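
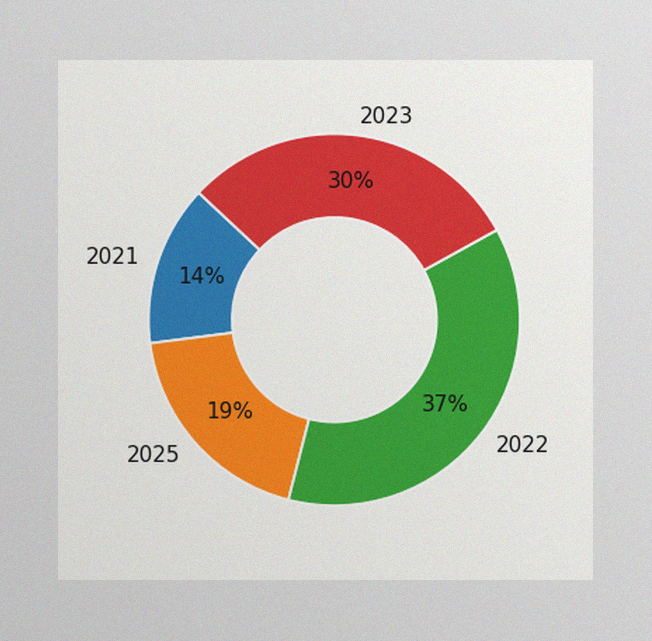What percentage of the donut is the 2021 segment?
The image has some photo noise and uneven lighting. The 2021 segment takes up 14% of the ring.

14%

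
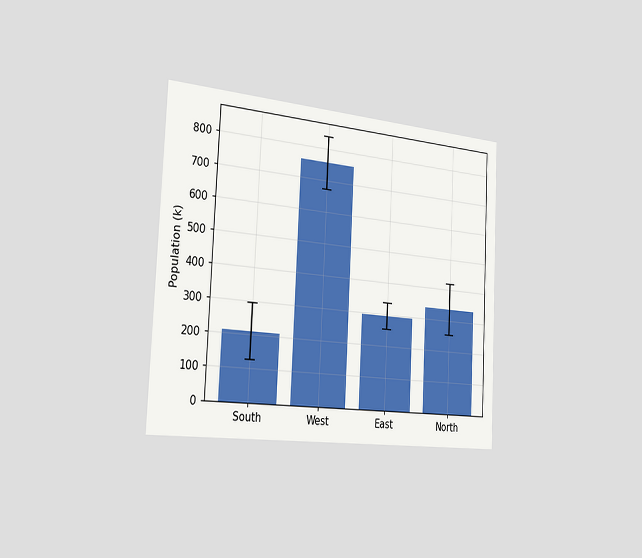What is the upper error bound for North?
420k

The chart is tilted about 3° clockwise and viewed slightly from the left. The North bar's upper whisker reaches 420k.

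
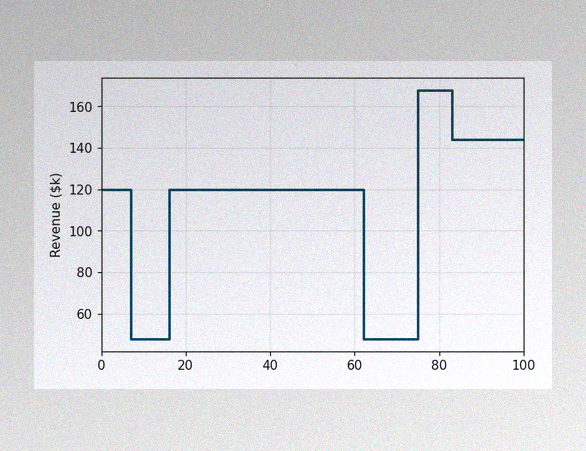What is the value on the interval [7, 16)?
$48k

The image has some photo noise and uneven lighting. On [7, 16) the step sits at $48k.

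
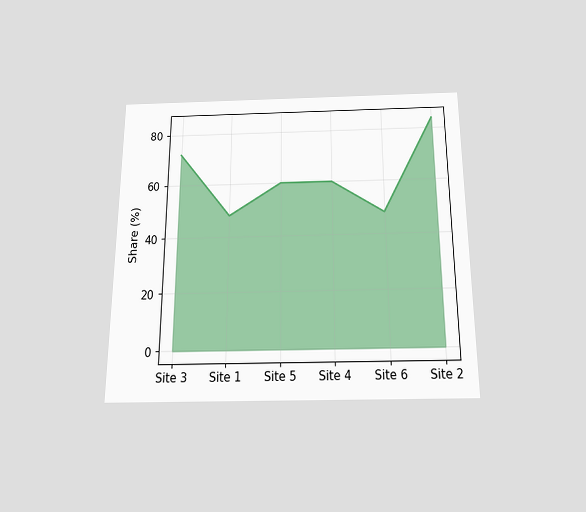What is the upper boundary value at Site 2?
84%

The chart is viewed slightly from below. At Site 2 the upper boundary is at 84%.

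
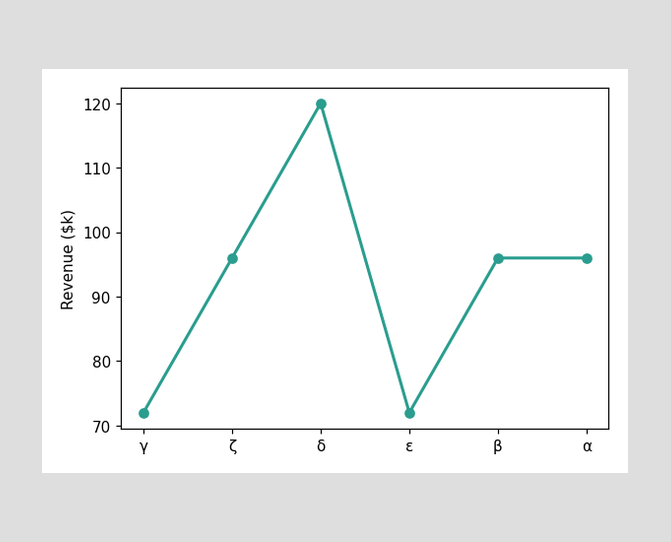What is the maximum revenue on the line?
$120k

The highest point is at δ, and reading across to the y-axis gives $120k.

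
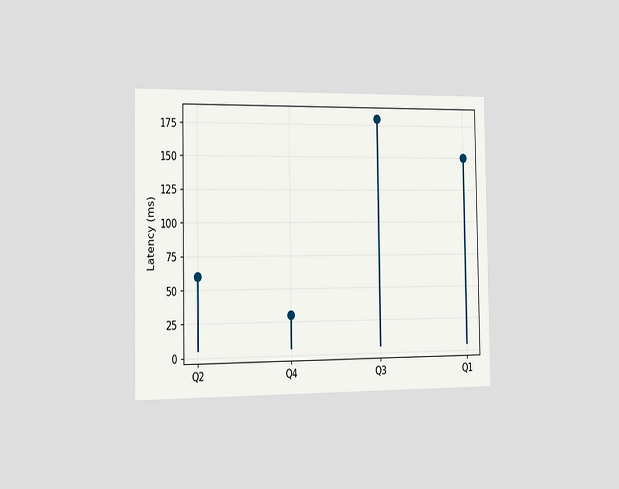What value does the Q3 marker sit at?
180ms

The chart is viewed slightly from the left. The Q3 marker sits at 180ms.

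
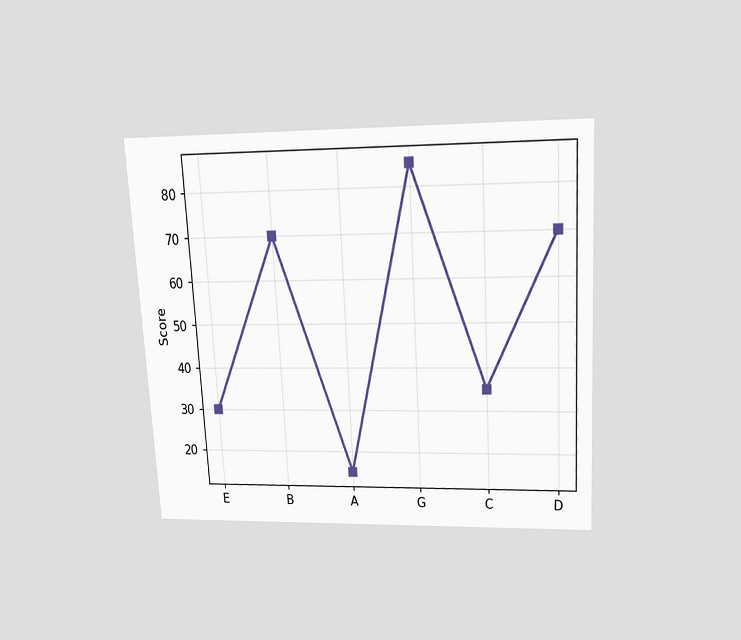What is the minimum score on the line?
The chart is tilted about 3° counter-clockwise and viewed slightly from above. The lowest point is at A, and reading across to the y-axis gives 15.

15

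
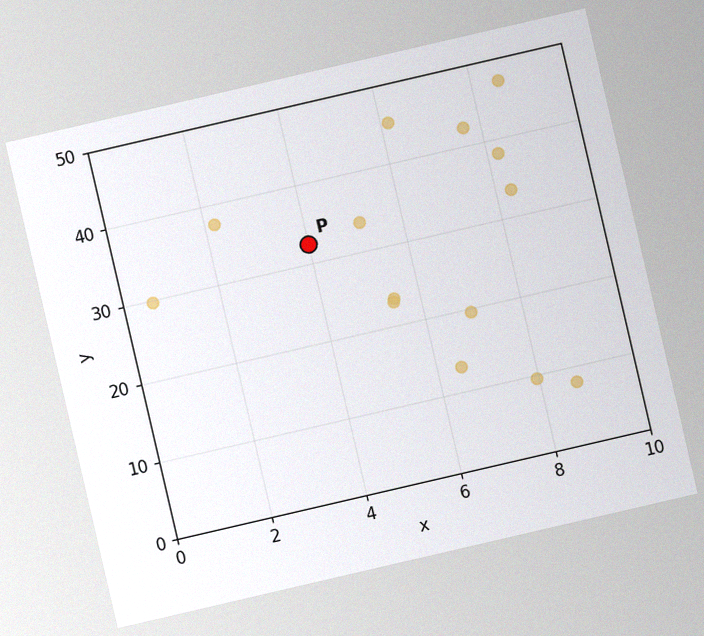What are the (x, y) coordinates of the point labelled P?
The chart is tilted about 13° counter-clockwise, with some photo noise. Following the gridlines from P to each axis, P sits at (4, 32.5).

(4, 32.5)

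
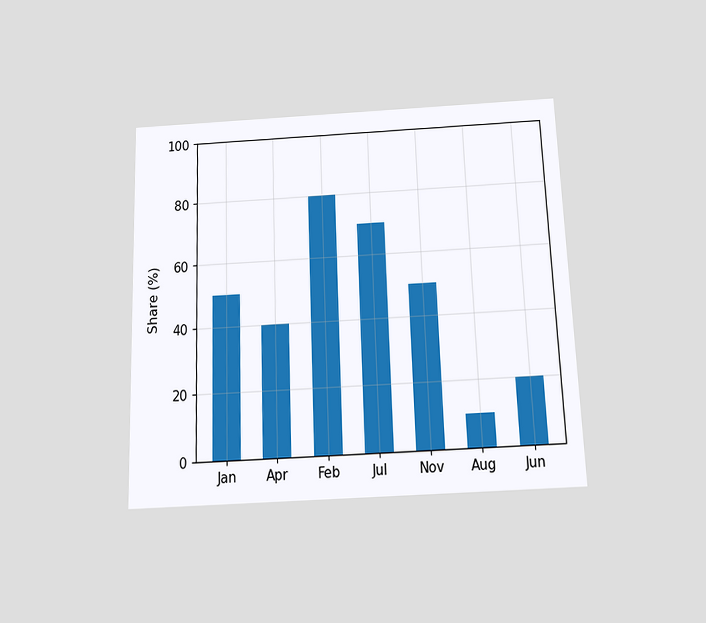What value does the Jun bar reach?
20%

The chart is tilted about 2° counter-clockwise and viewed slightly from below. Reading along the chart's y-axis, the Jun bar reaches 20%.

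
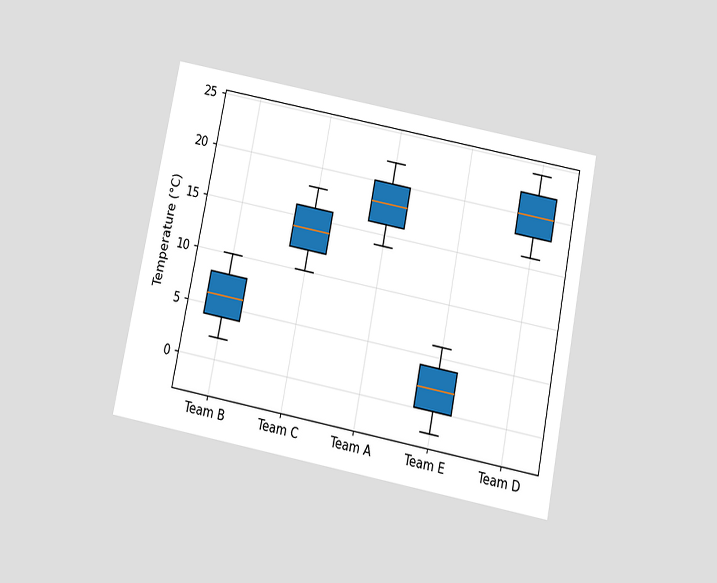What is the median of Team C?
The chart is tilted about 11° clockwise and viewed slightly from below. The median line in the Team C box sits at 14°C.

14°C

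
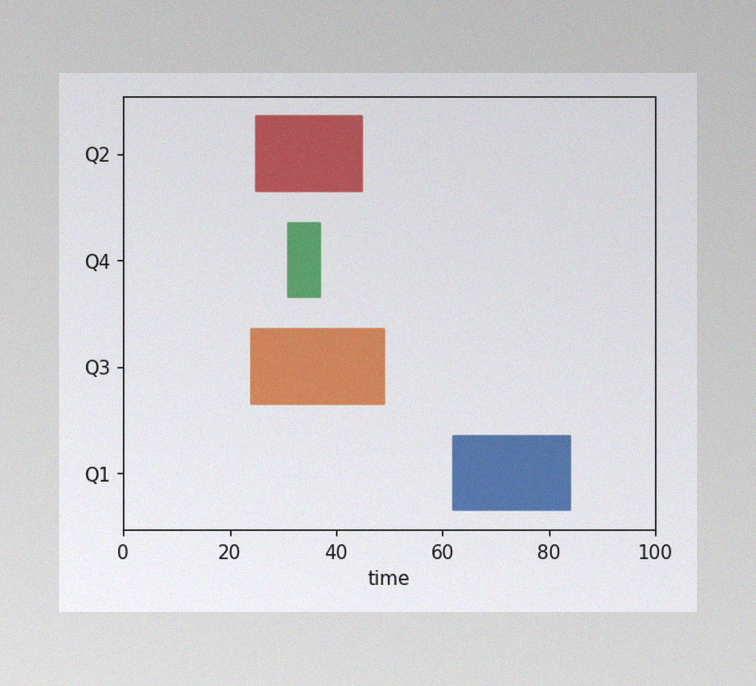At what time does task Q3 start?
24

The image has some photo noise and uneven lighting. The Q3 bar begins at t=24.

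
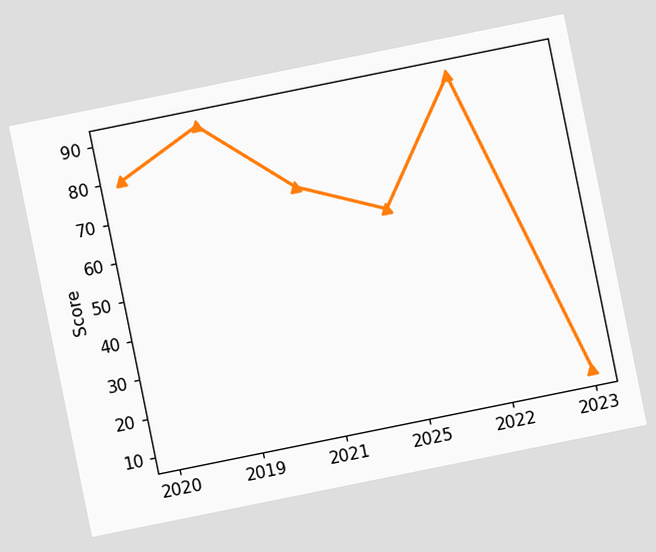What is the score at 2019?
The chart is tilted about 11° counter-clockwise. At 2019, the line is at 90.

90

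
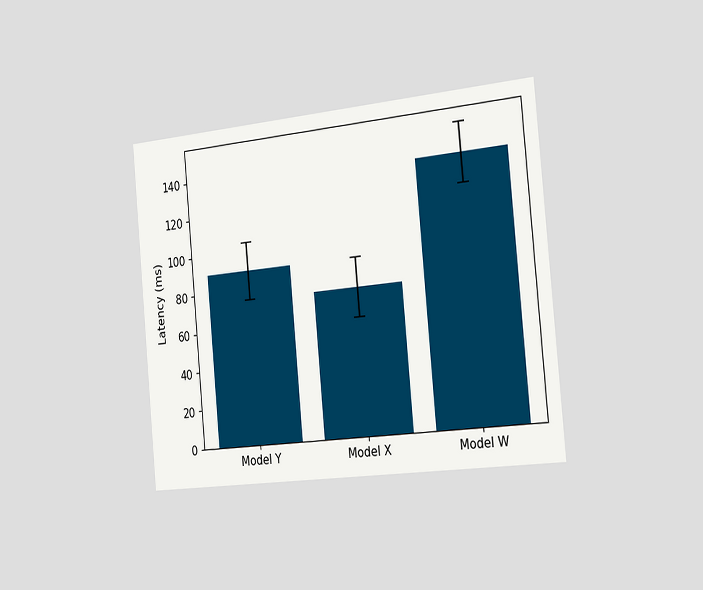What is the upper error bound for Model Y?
105ms

The chart is tilted about 5° counter-clockwise and viewed slightly from the right. The Model Y bar's upper whisker reaches 105ms.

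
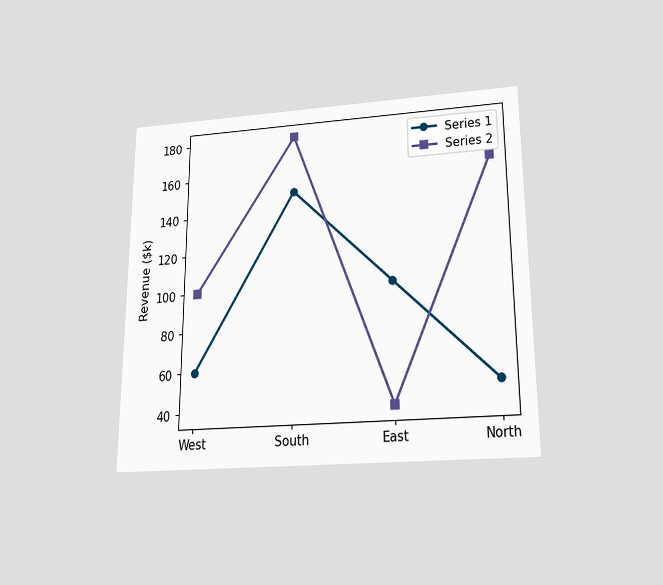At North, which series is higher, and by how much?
The chart is viewed slightly from below. At North, Series 2 sits above the other line by $110k.

Series 2, by $110k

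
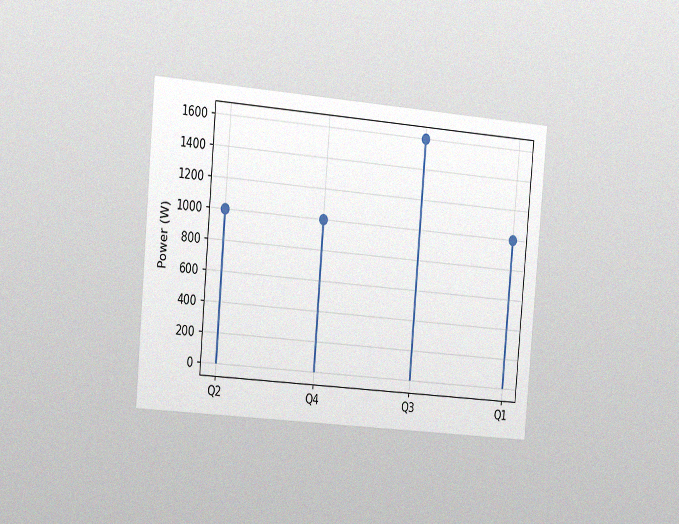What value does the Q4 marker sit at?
The chart is tilted about 5° clockwise and viewed slightly from the left, with some photo noise. The Q4 marker sits at 1000W.

1000W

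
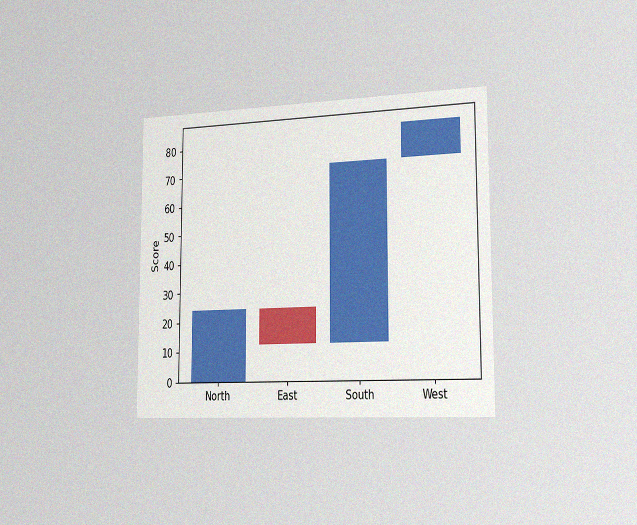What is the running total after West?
The chart is viewed slightly from the right, with some photo noise. After West the running total reaches 84.

84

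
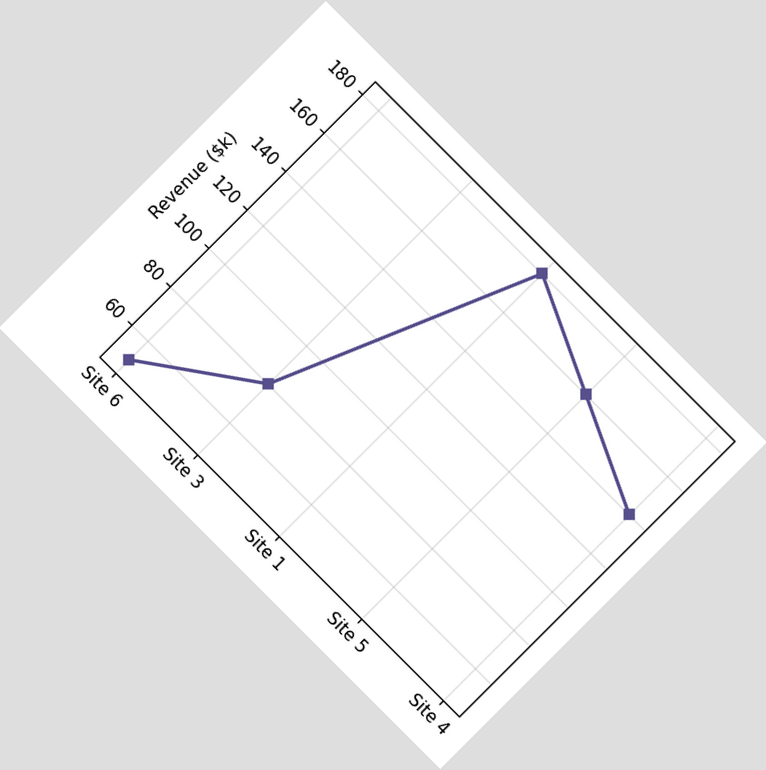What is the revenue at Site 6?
The chart is tilted about 45° clockwise. At Site 6, the line is at $50k.

$50k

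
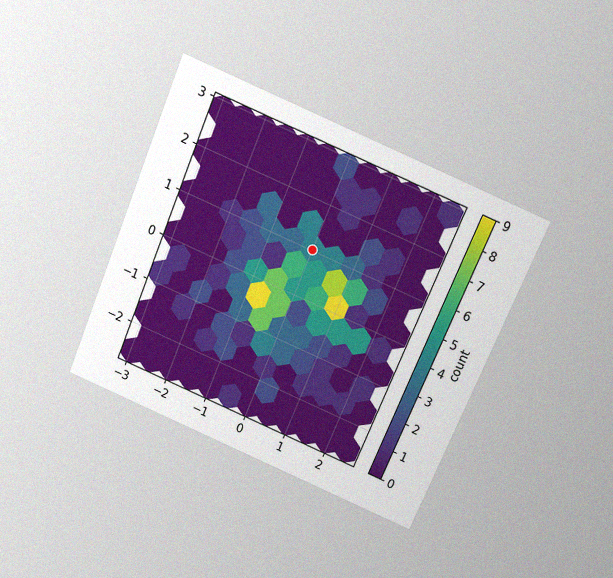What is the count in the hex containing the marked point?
The chart is tilted about 23° clockwise and viewed slightly from above, with some photo noise. The marked hex reads 4 on the colorbar.

4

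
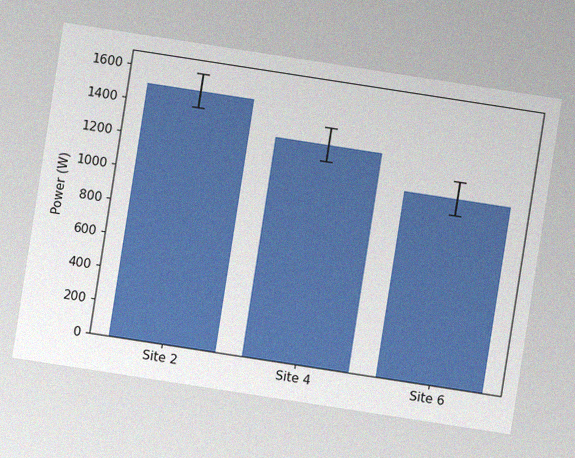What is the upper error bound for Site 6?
The chart is tilted about 9° clockwise, with some photo noise. The Site 6 bar's upper whisker reaches 1200W.

1200W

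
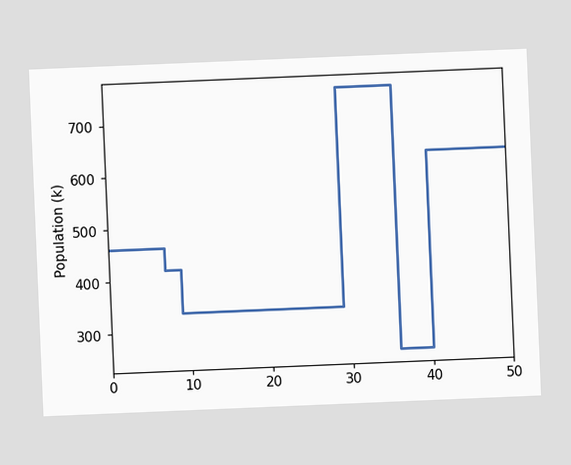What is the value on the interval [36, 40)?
252k

The chart is tilted about 2° counter-clockwise. On [36, 40) the step sits at 252k.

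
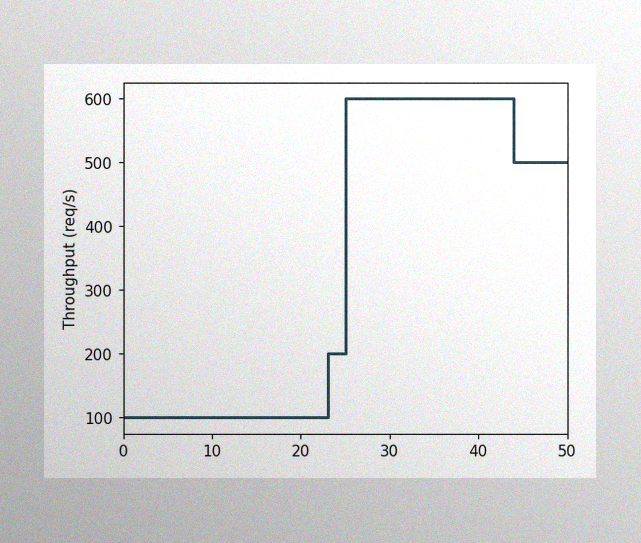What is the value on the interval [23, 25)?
200req/s

The image has some photo noise and uneven lighting. On [23, 25) the step sits at 200req/s.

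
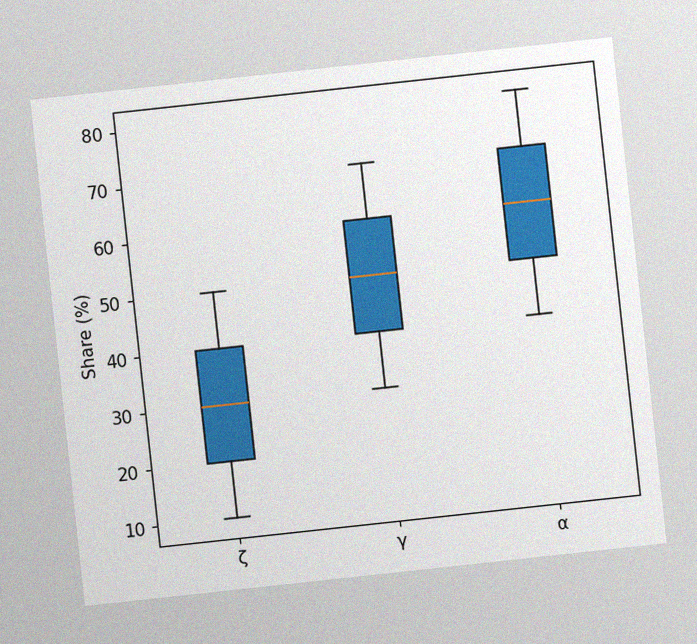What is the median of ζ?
30%

The chart is tilted about 6° counter-clockwise, with some photo noise. The median line in the ζ box sits at 30%.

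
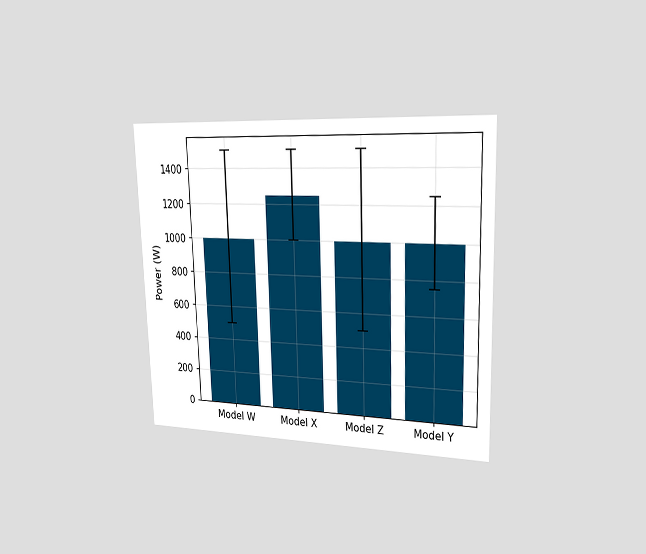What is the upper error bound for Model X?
1500W

The chart is viewed slightly from the right. The Model X bar's upper whisker reaches 1500W.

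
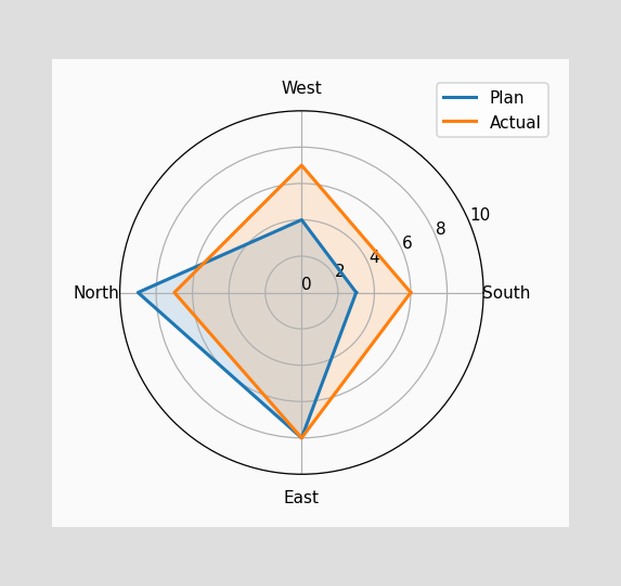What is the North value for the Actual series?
On the North axis, Actual reaches 7.

7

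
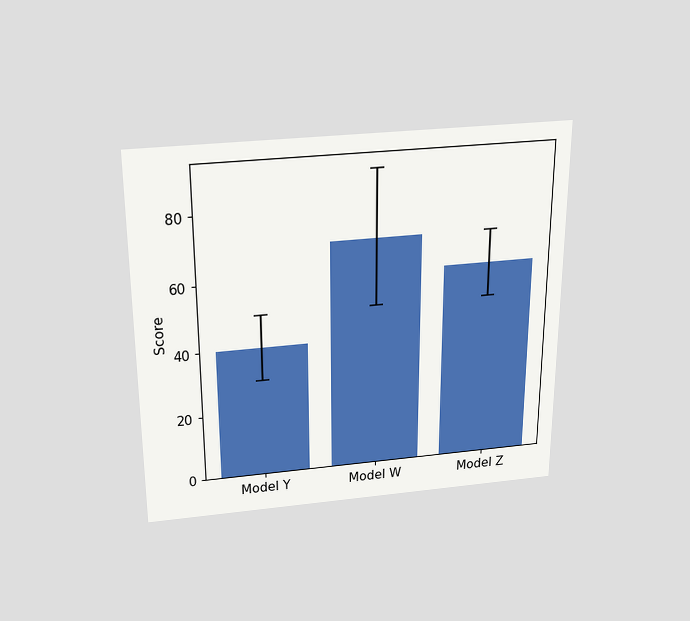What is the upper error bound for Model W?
90

The chart is viewed slightly from above. The Model W bar's upper whisker reaches 90.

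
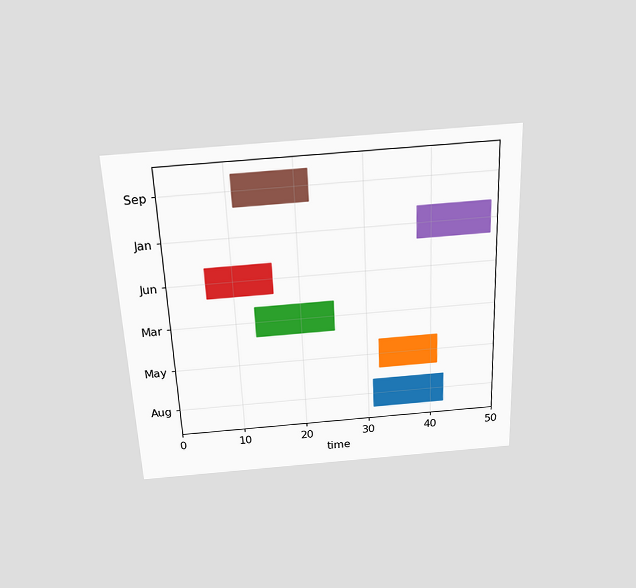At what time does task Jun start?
The chart is tilted about 2° counter-clockwise and viewed slightly from above. The Jun bar begins at t=6.

6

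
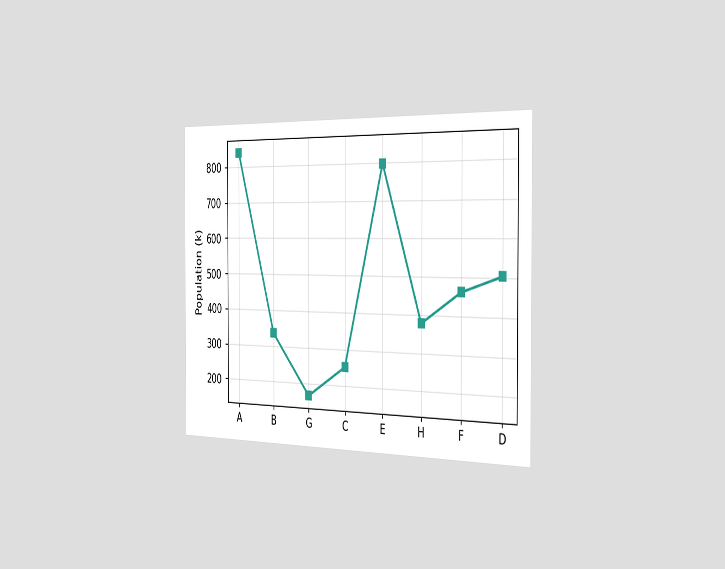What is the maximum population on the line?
The chart is viewed slightly from the right. The highest point is at A, and reading across to the y-axis gives 840k.

840k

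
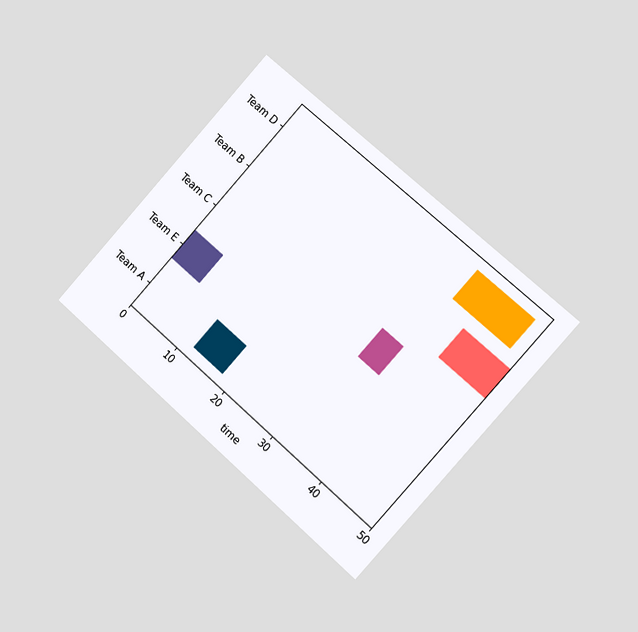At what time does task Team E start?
0

The chart is tilted about 42° clockwise and viewed slightly from the right. The Team E bar begins at t=0.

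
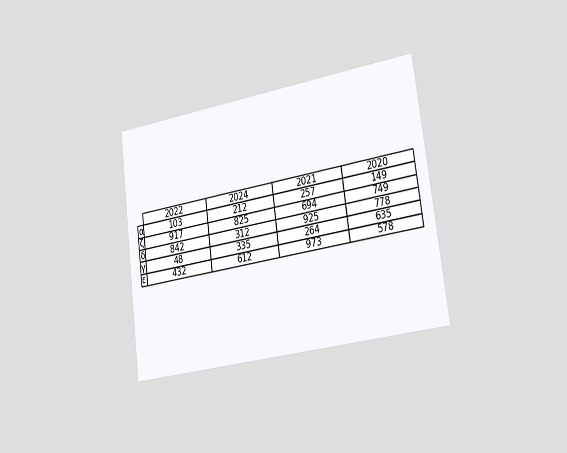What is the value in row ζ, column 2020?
The chart is tilted about 8° counter-clockwise and viewed slightly from the right. The (ζ, 2020) cell reads 749.

749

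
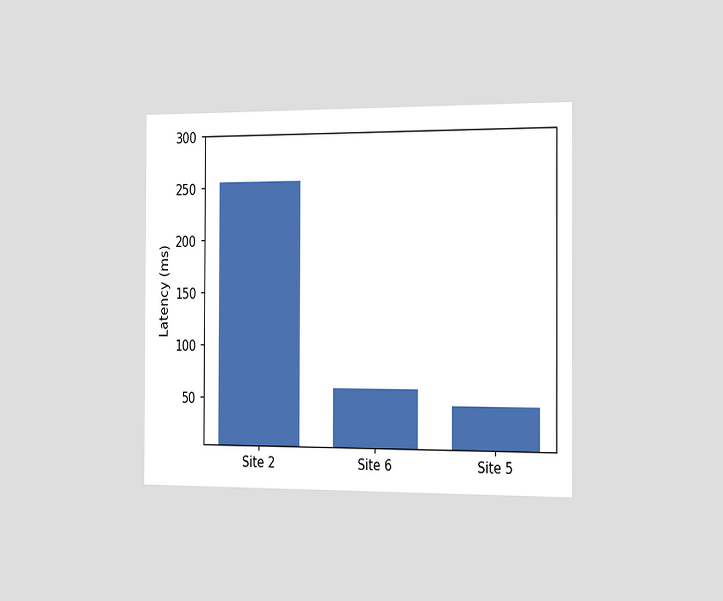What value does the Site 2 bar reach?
255ms

The chart is viewed slightly from the right. Reading along the chart's y-axis, the Site 2 bar reaches 255ms.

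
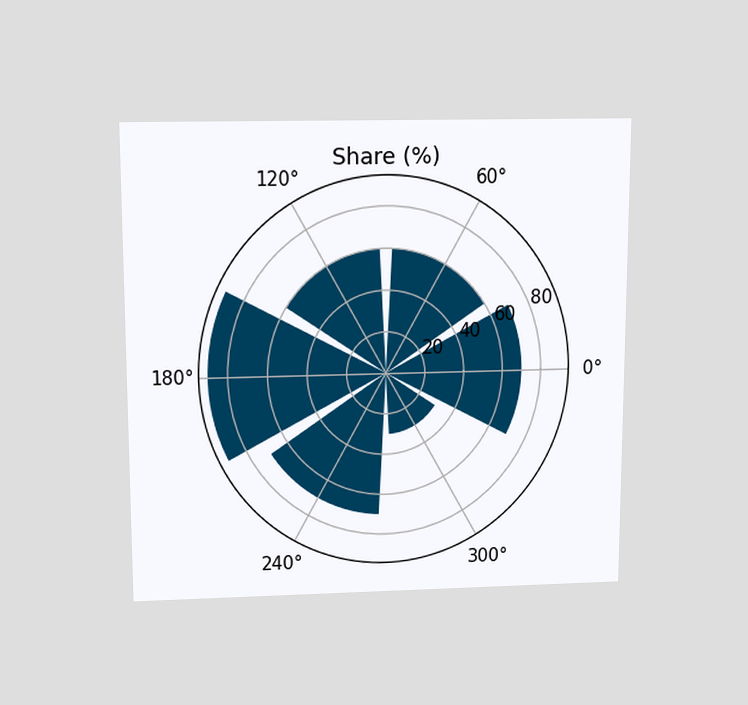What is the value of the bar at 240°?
The chart is viewed slightly from above. The bar at 240° reaches 70% on the radial axis.

70%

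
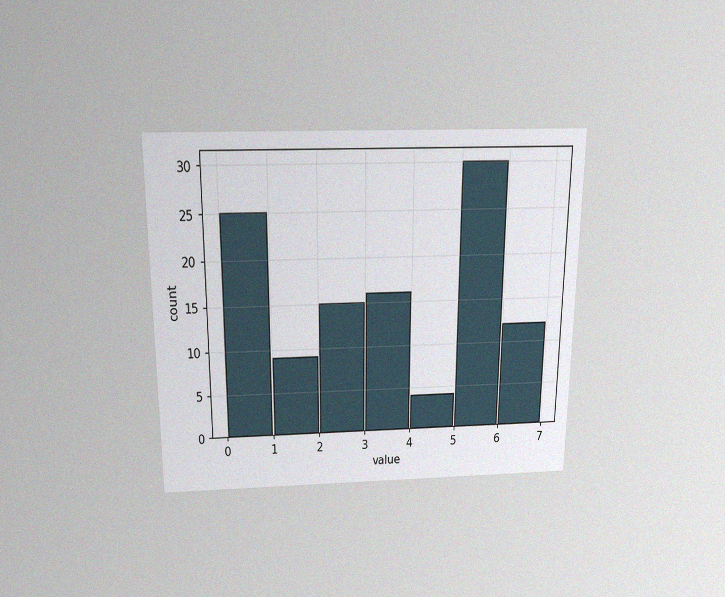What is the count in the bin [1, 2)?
The chart is viewed slightly from above, with some photo noise. The [1, 2) bin has height 9.

9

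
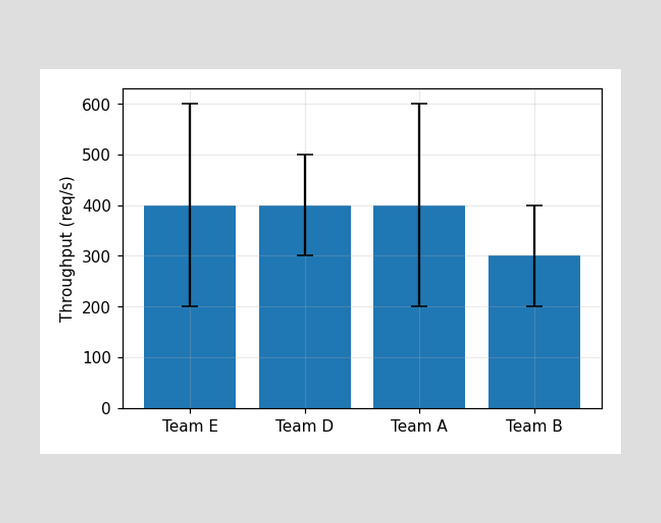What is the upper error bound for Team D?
The Team D bar's upper whisker reaches 500req/s.

500req/s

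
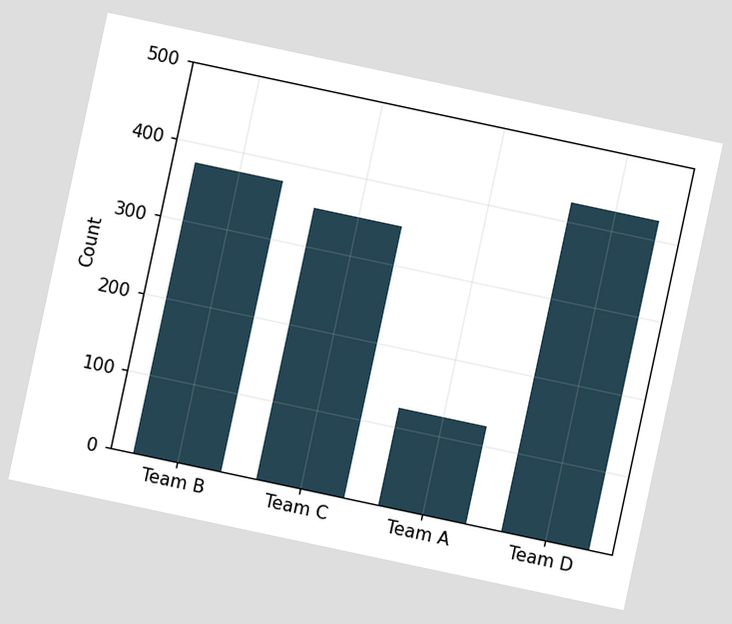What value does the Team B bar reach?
The chart is tilted about 12° clockwise. Reading along the chart's y-axis, the Team B bar reaches 375.

375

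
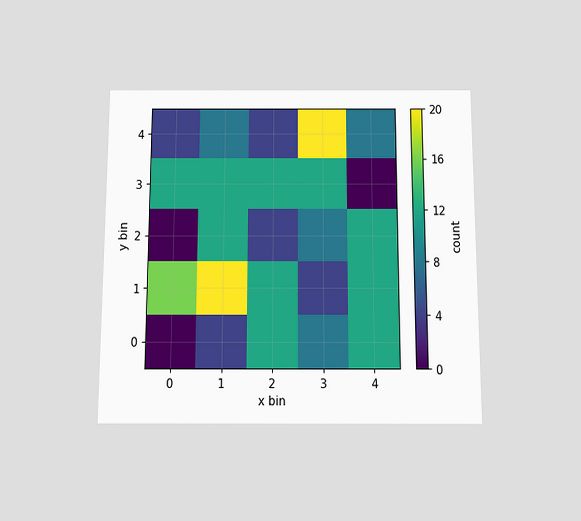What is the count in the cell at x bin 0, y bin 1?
The chart is viewed slightly from below. Matching the cell (0, 1) against the colorbar gives 16.

16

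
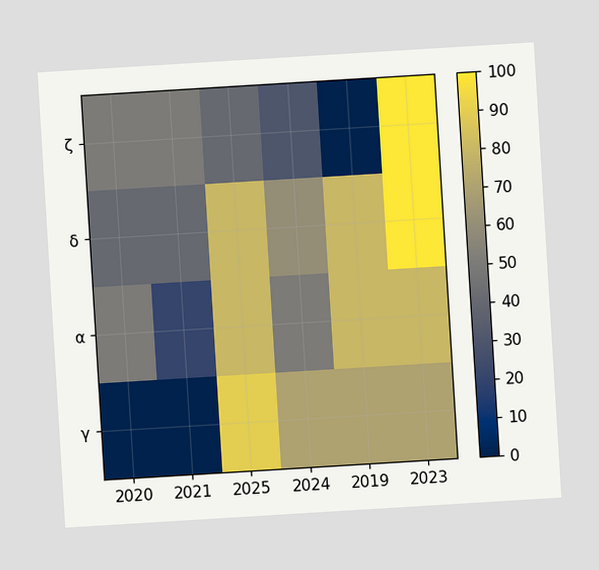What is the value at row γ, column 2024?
70

The chart is tilted about 3° counter-clockwise. Matching cell (γ, 2024) against the colorbar gives 70.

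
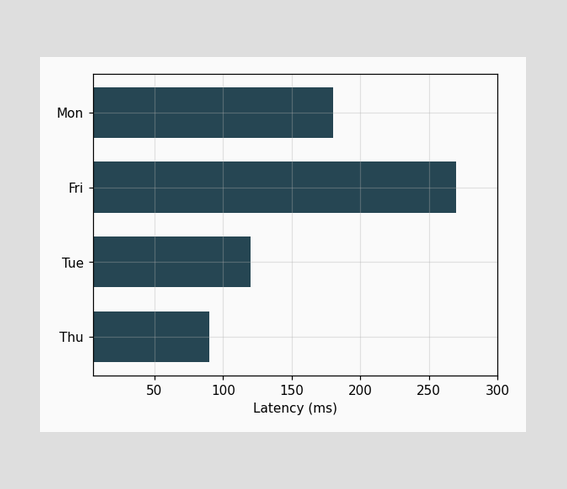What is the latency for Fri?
Reading along the chart's x-axis, the Fri bar reaches 270ms.

270ms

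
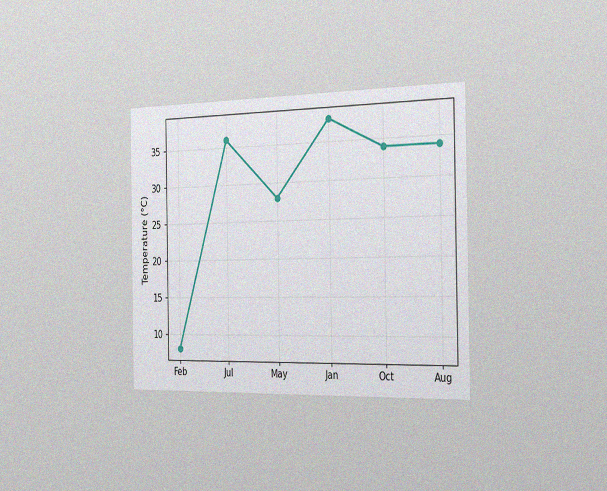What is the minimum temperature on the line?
8°C

The chart is viewed slightly from the right, with some photo noise. The lowest point is at Feb, and reading across to the y-axis gives 8°C.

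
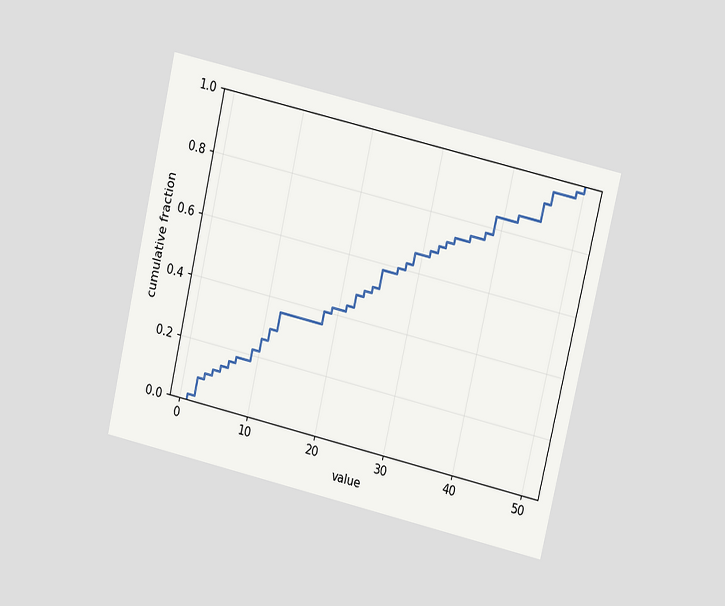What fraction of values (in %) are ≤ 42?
The chart is tilted about 13° clockwise and viewed at a slight angle. At x=42 the ECDF step is at 86%.

86%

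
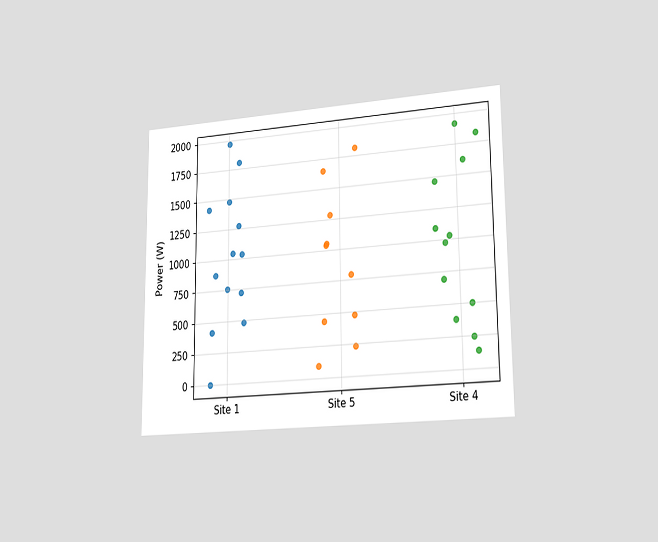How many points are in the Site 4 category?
The chart is viewed slightly from the right. Counting the markers in the Site 4 column gives 12.

12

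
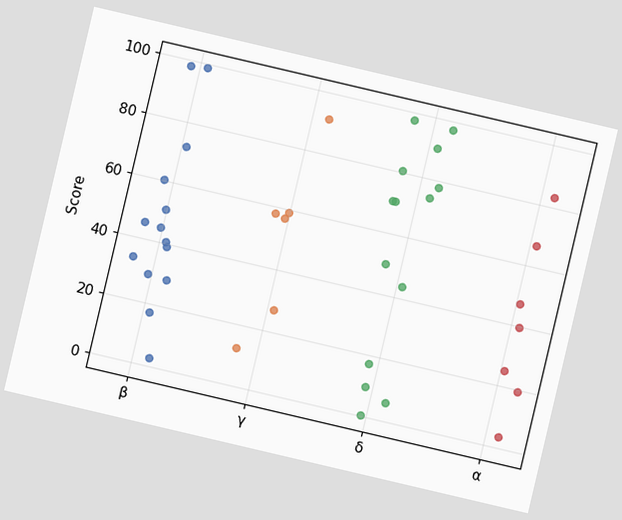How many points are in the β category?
The chart is tilted about 13° clockwise. Counting the markers in the β column gives 14.

14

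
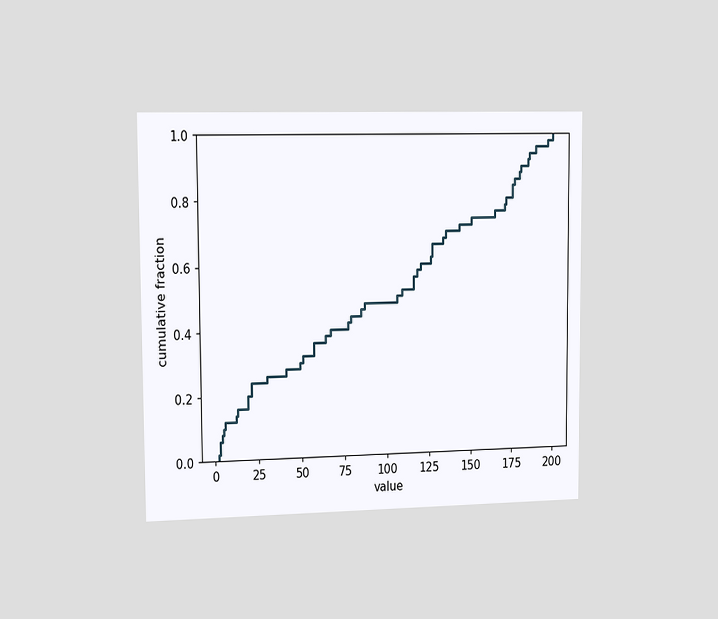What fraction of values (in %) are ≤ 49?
30%

The chart is viewed slightly from the left. At x=49 the ECDF step is at 30%.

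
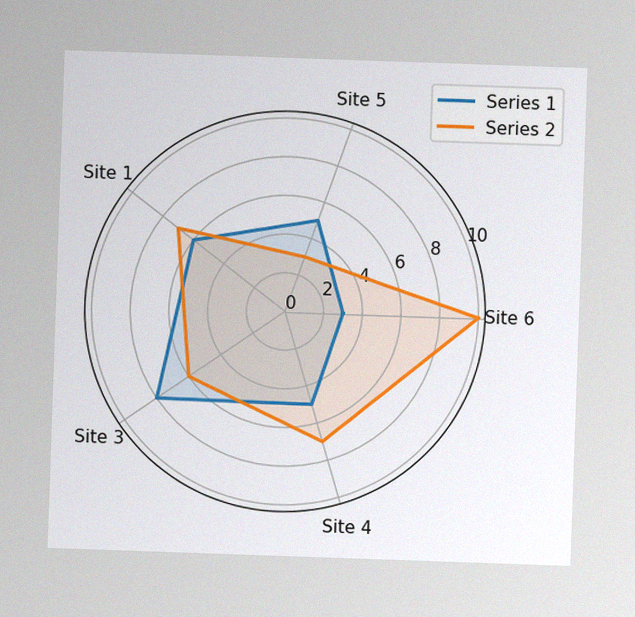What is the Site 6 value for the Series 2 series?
The image has some photo noise and uneven lighting. On the Site 6 axis, Series 2 reaches 10.

10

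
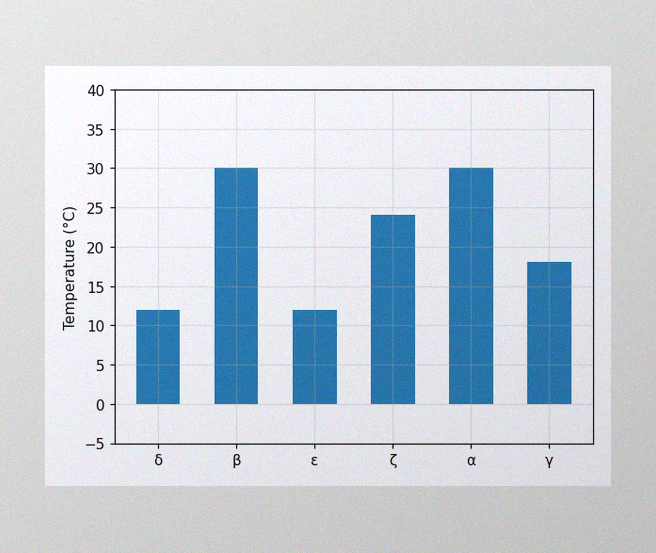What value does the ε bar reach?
The image has some photo noise and uneven lighting. Reading along the chart's y-axis, the ε bar reaches 12°C.

12°C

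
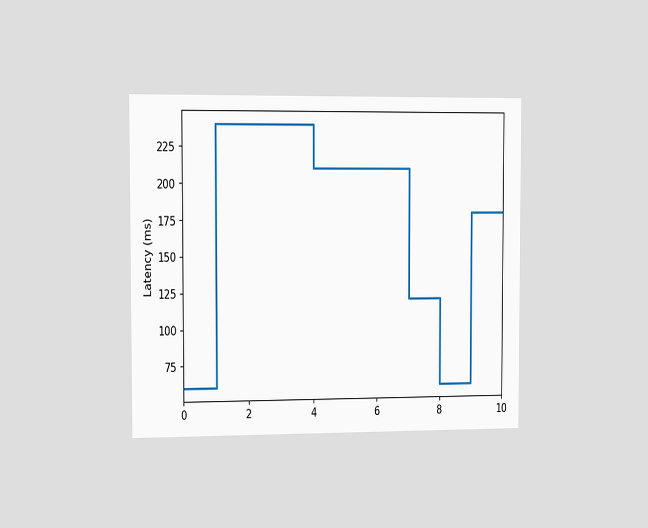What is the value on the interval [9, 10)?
180ms

The chart is viewed slightly from the left. On [9, 10) the step sits at 180ms.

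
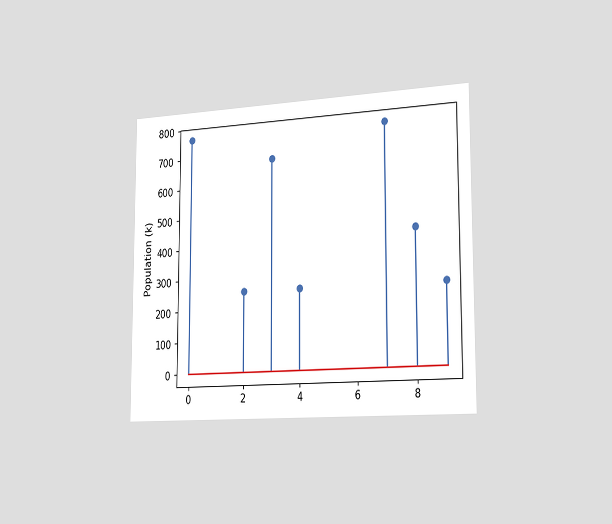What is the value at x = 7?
765k

The chart is viewed slightly from the right. The stem at x=7 reaches 765k.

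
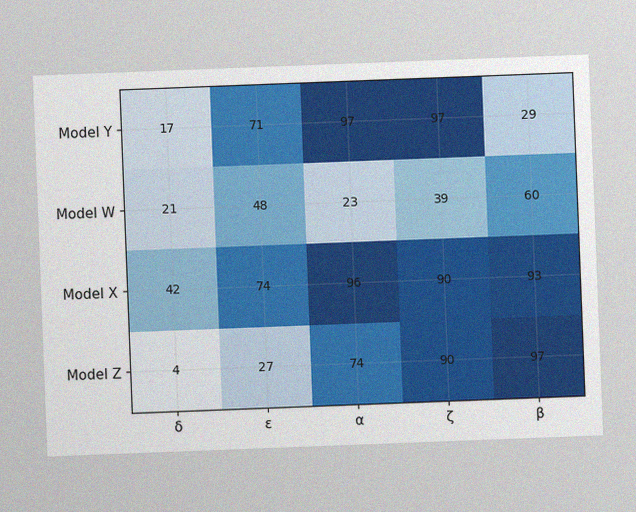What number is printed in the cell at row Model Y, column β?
The chart is tilted about 2° counter-clockwise, with some photo noise. The (Model Y, β) cell reads 29.

29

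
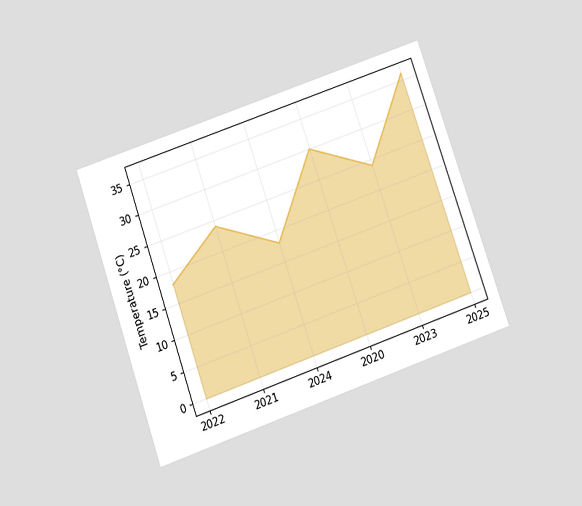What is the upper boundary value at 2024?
18°C

The chart is tilted about 19° counter-clockwise and viewed slightly from below. At 2024 the upper boundary is at 18°C.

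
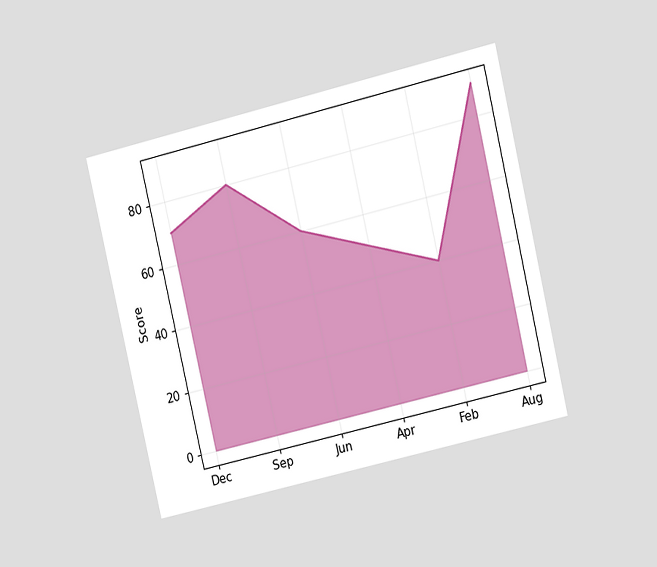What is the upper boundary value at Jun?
60

The chart is tilted about 13° counter-clockwise and viewed at a slight angle. At Jun the upper boundary is at 60.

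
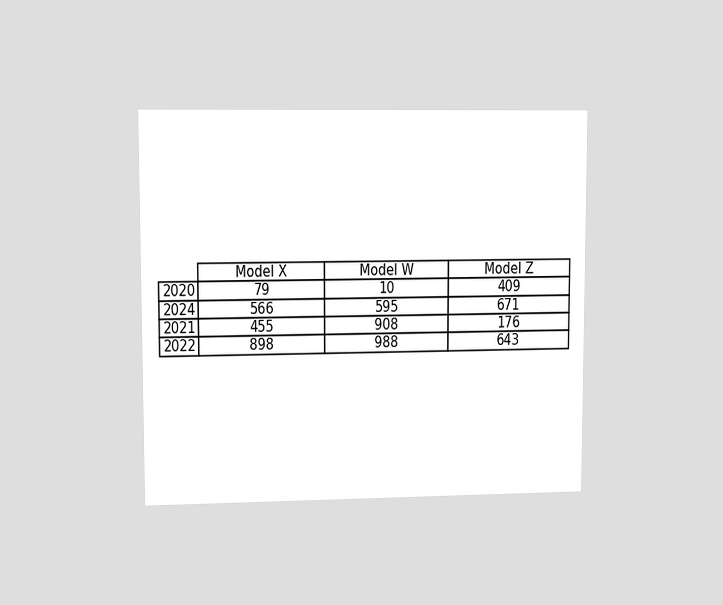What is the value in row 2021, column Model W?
The chart is viewed at a slight angle. The (2021, Model W) cell reads 908.

908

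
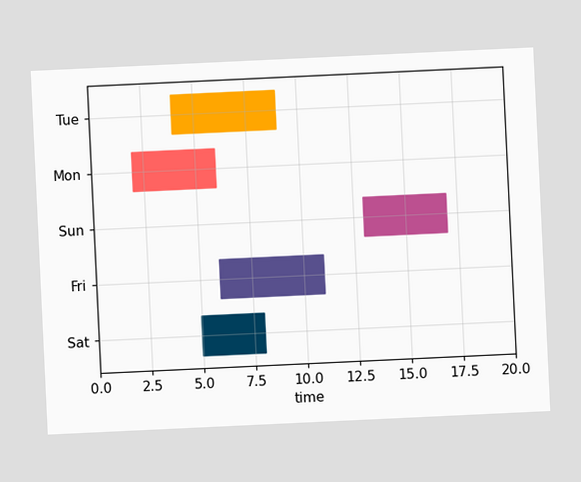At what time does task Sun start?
13

The chart is tilted about 3° counter-clockwise. The Sun bar begins at t=13.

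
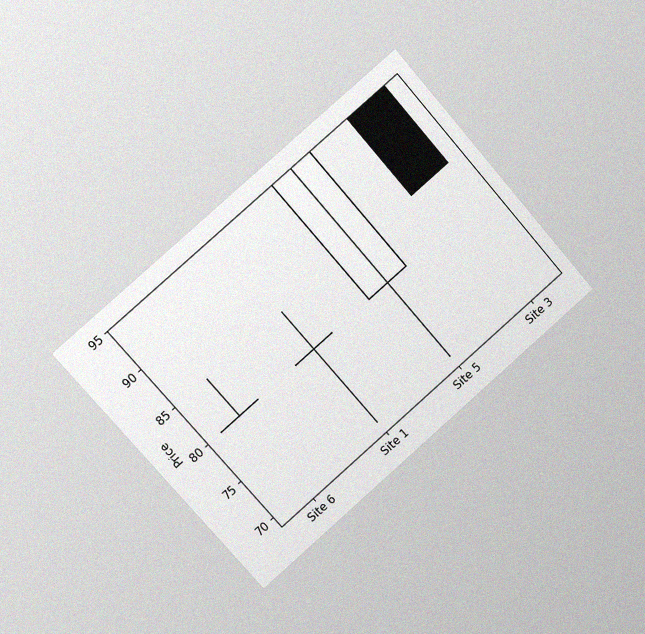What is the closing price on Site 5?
95

The chart is tilted about 41° counter-clockwise and viewed at a slight angle, with some photo noise. The Site 5 candle closes at 95.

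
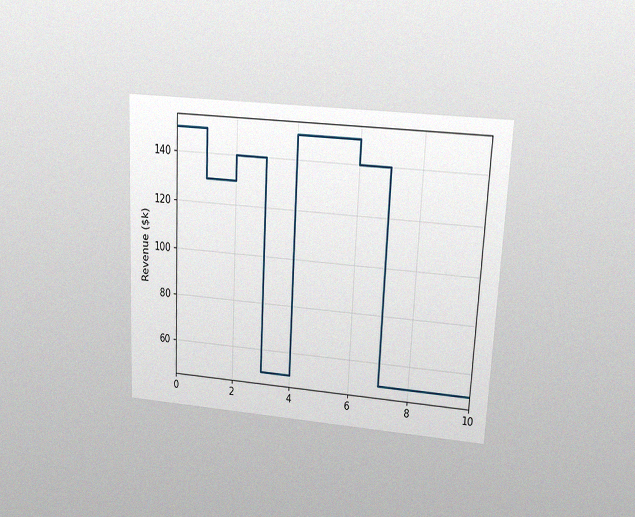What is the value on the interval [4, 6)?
$150k

The chart is tilted about 3° clockwise and viewed at a slight angle, with some photo noise. On [4, 6) the step sits at $150k.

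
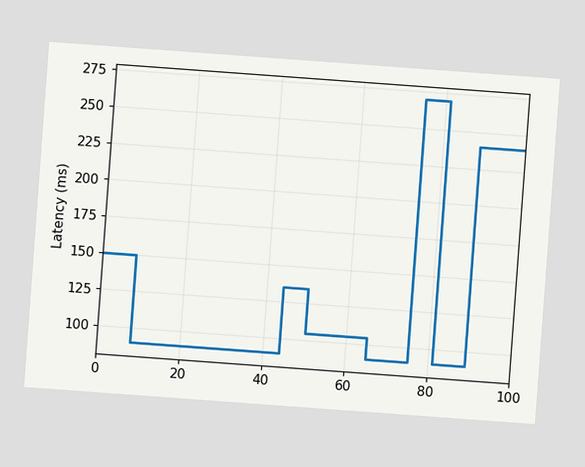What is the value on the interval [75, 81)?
The chart is tilted about 4° clockwise. On [75, 81) the step sits at 270ms.

270ms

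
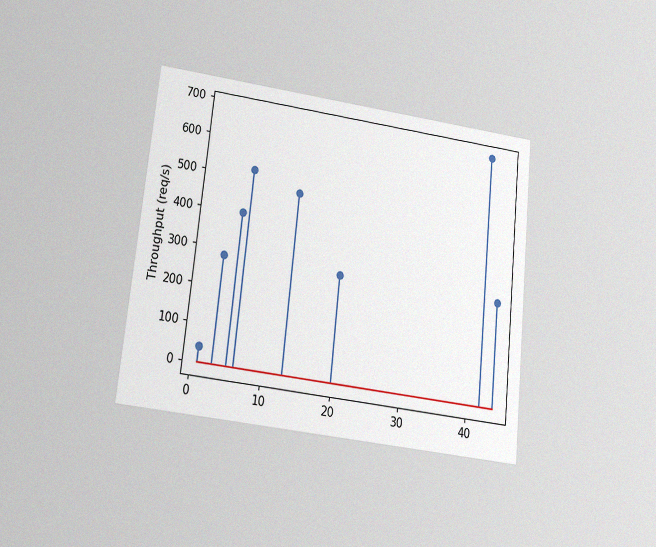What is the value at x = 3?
The chart is tilted about 6° clockwise and viewed slightly from below, with some photo noise. The stem at x=3 reaches 280req/s.

280req/s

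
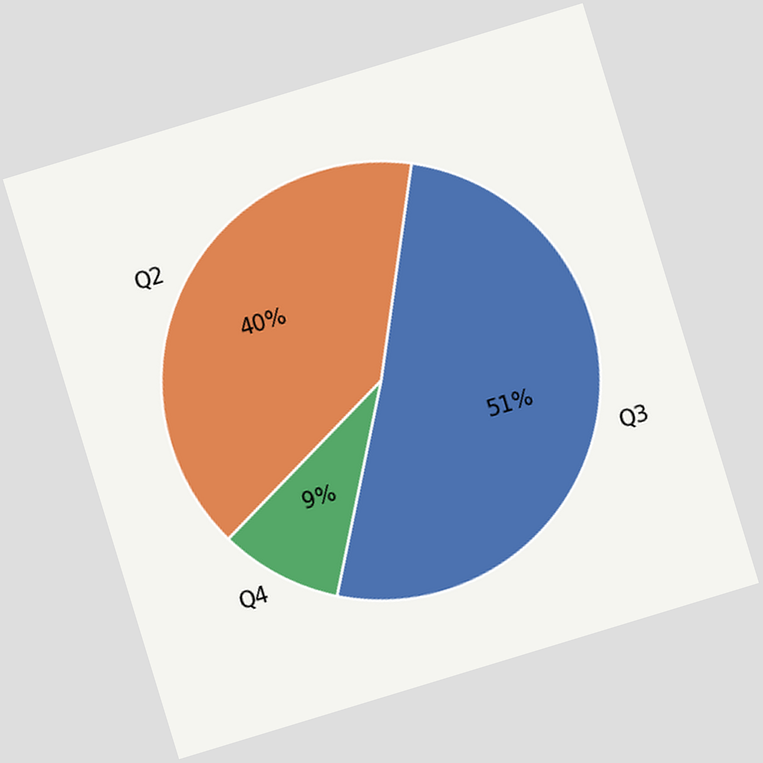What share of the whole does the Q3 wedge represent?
51%

The chart is tilted about 17° counter-clockwise. The Q3 slice takes up 51% of the pie.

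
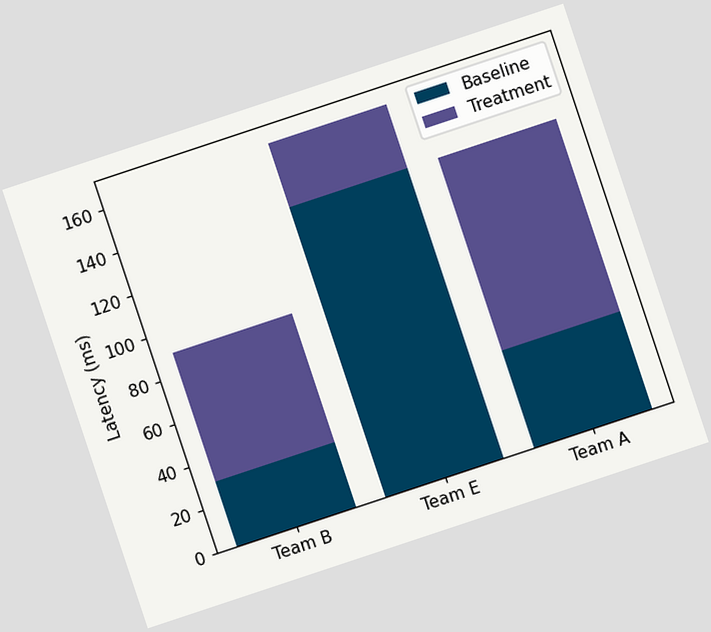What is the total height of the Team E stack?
165ms

The chart is tilted about 18° counter-clockwise. The Team E stack's top reaches 165ms on the y-axis.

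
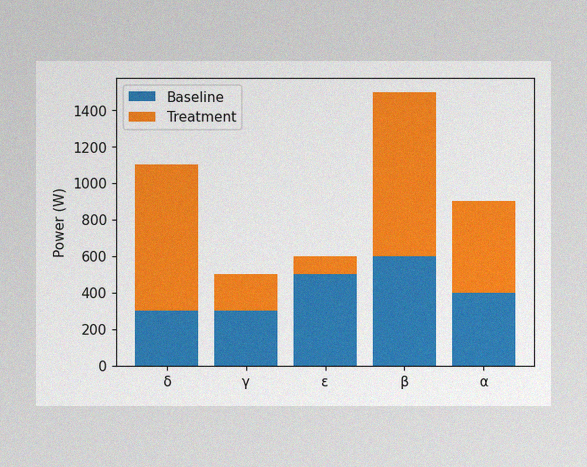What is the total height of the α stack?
900W

The image has some photo noise and uneven lighting. The α stack's top reaches 900W on the y-axis.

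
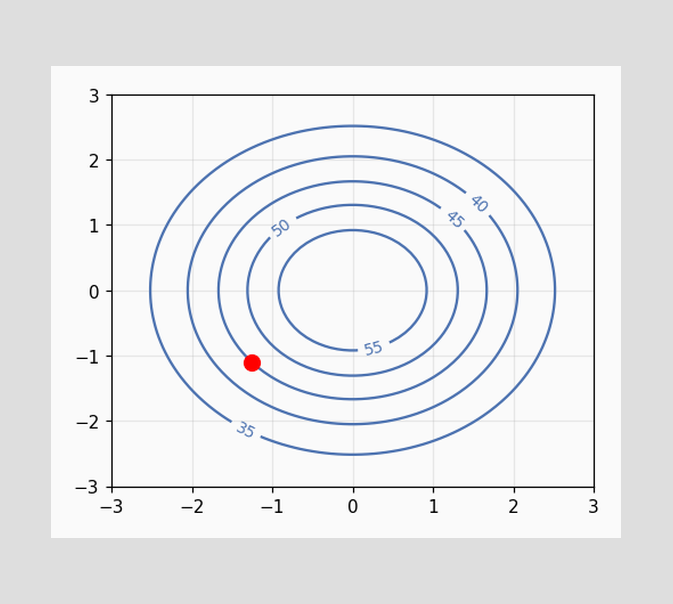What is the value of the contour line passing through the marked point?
The marked point sits on the contour labelled 45.

45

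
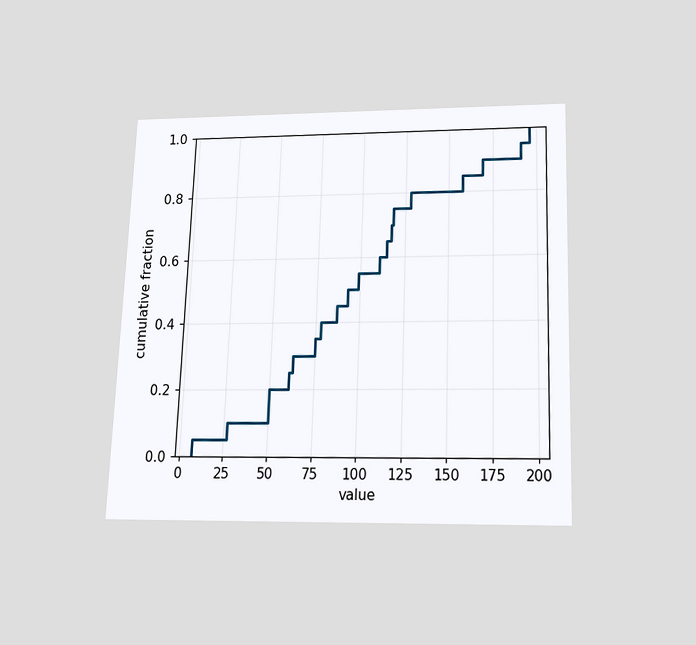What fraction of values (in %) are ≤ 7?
5%

The chart is tilted about 2° clockwise and viewed slightly from below. At x=7 the ECDF step is at 5%.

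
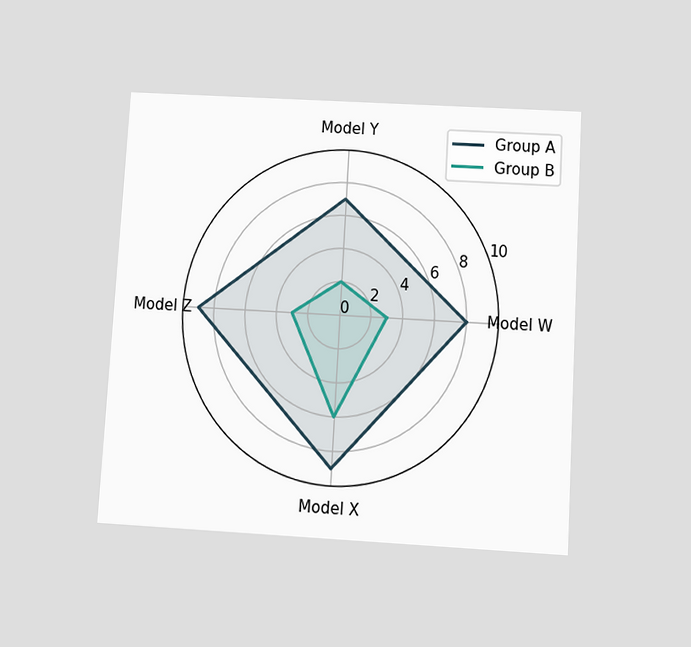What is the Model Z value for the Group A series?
9

The chart is tilted about 3° clockwise and viewed slightly from below. On the Model Z axis, Group A reaches 9.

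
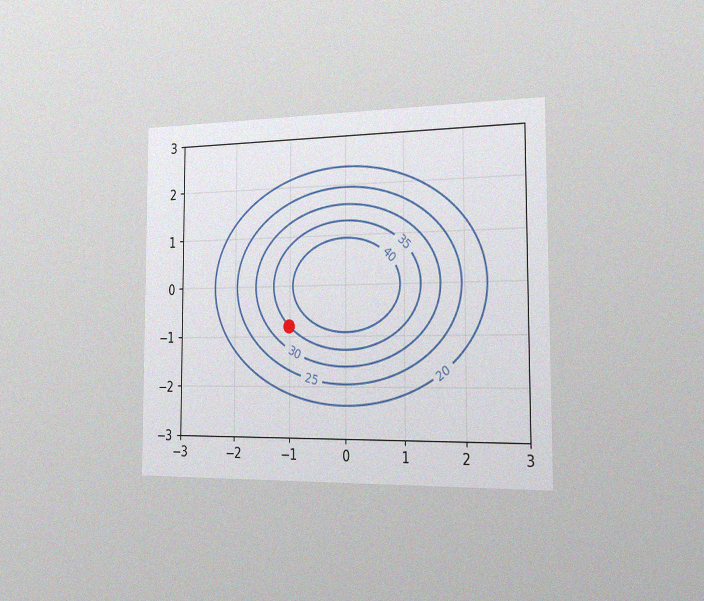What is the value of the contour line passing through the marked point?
35

The chart is viewed slightly from the right, with some photo noise. The marked point sits on the contour labelled 35.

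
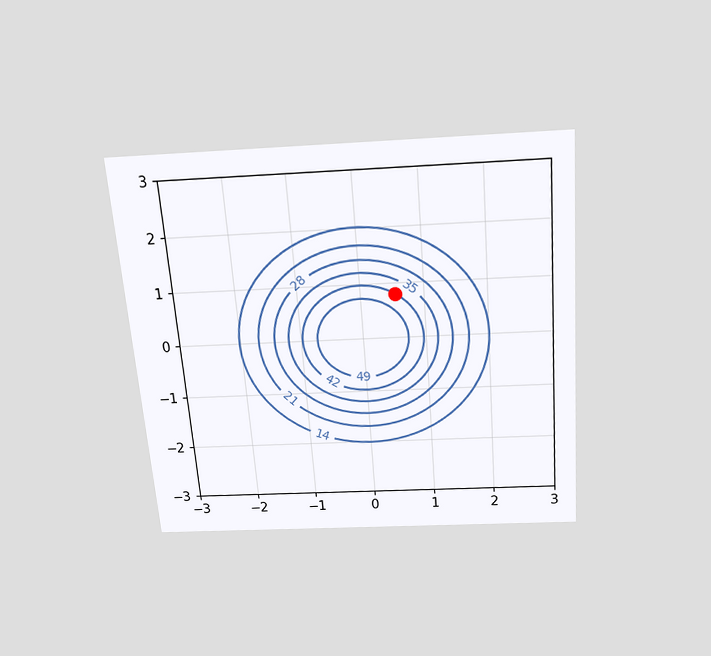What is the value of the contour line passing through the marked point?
The chart is tilted about 5° counter-clockwise and viewed slightly from above. The marked point sits on the contour labelled 42.

42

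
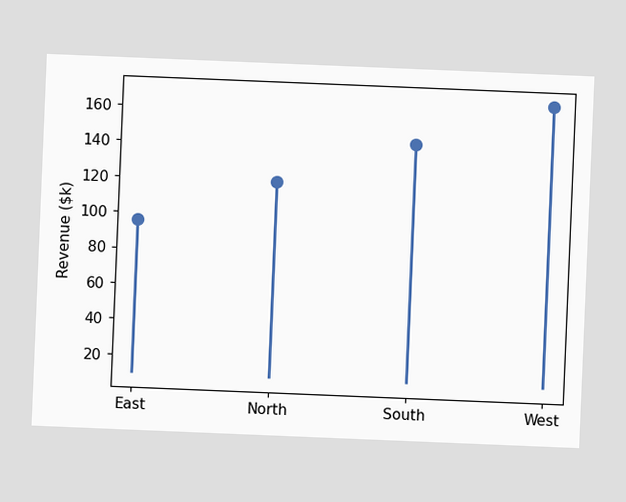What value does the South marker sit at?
The chart is tilted about 2° clockwise. The South marker sits at $144k.

$144k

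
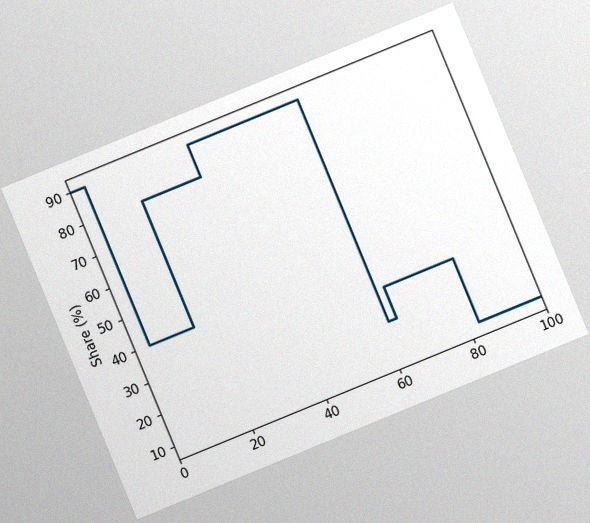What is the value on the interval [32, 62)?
The chart is tilted about 22° counter-clockwise, with some photo noise. On [32, 62) the step sits at 90%.

90%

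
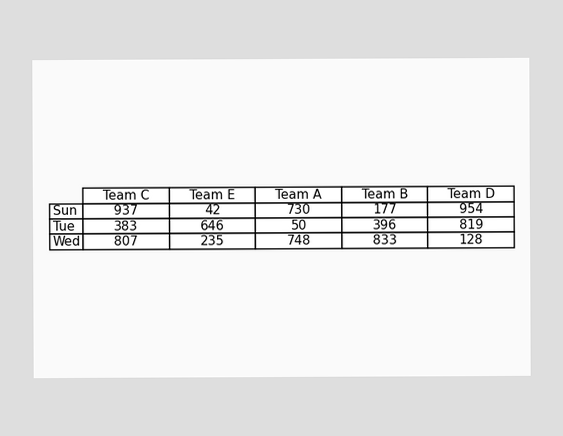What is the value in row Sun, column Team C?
The (Sun, Team C) cell reads 937.

937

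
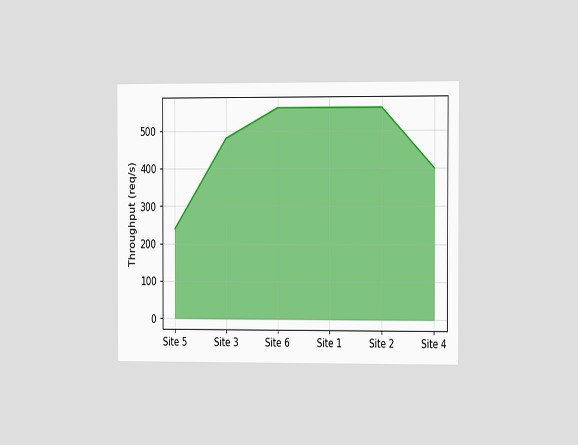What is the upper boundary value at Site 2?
The chart is viewed at a slight angle. At Site 2 the upper boundary is at 560req/s.

560req/s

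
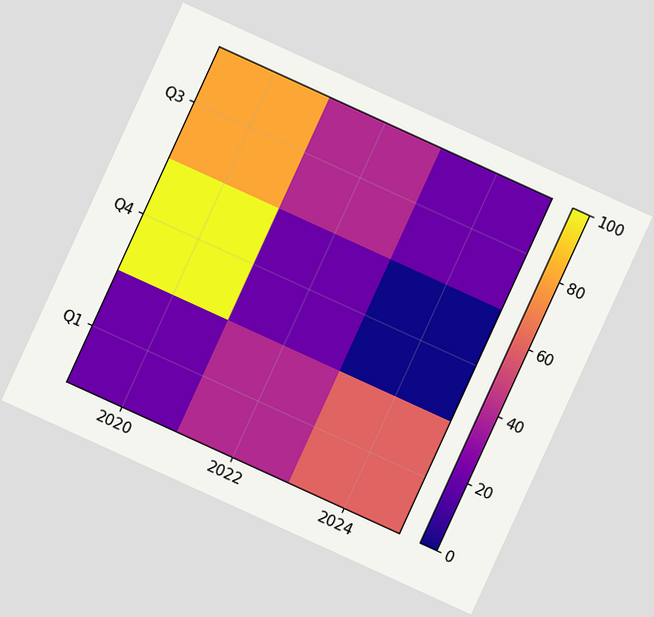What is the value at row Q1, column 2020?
20

The chart is tilted about 25° clockwise. Matching cell (Q1, 2020) against the colorbar gives 20.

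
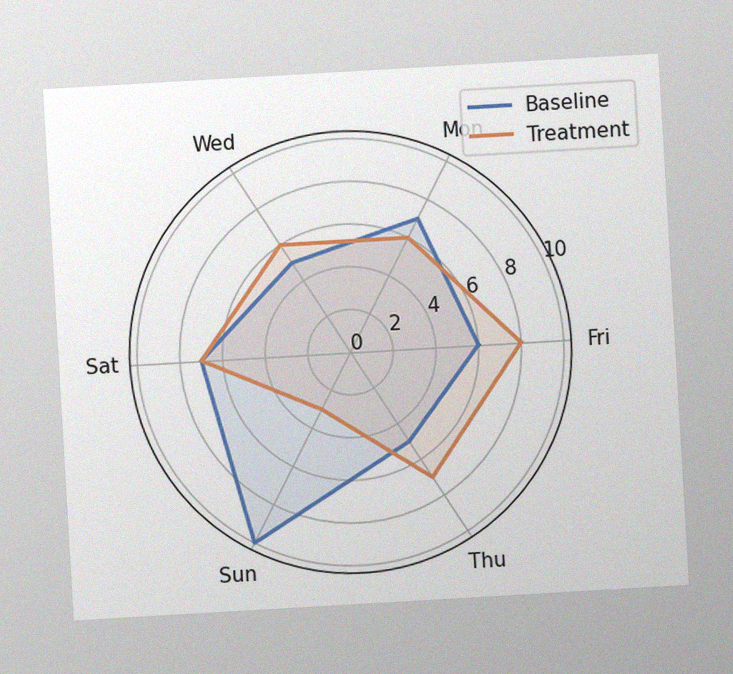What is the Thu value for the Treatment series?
7

The chart is tilted about 3° counter-clockwise, with some photo noise. On the Thu axis, Treatment reaches 7.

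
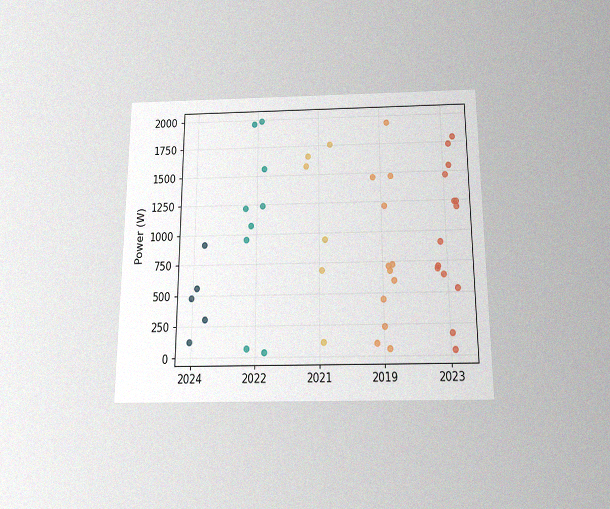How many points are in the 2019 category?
The chart is viewed slightly from below, with some photo noise. Counting the markers in the 2019 column gives 12.

12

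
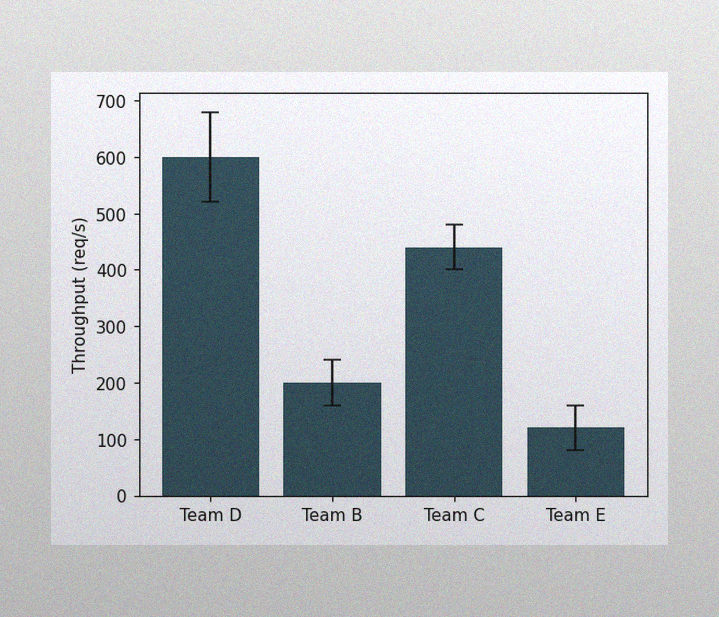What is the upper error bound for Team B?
240req/s

The image has some photo noise and uneven lighting. The Team B bar's upper whisker reaches 240req/s.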